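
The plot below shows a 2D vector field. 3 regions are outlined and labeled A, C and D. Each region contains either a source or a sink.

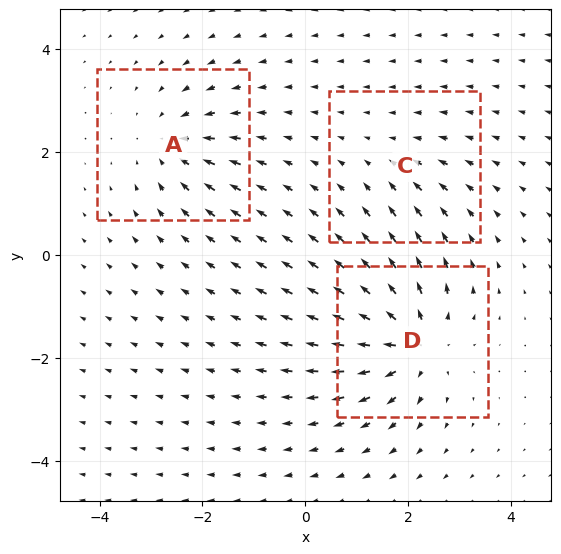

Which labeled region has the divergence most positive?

D

Divergence at each region's feature centre — A: about -4, C: about -2, D: about +6. Region D is most positive.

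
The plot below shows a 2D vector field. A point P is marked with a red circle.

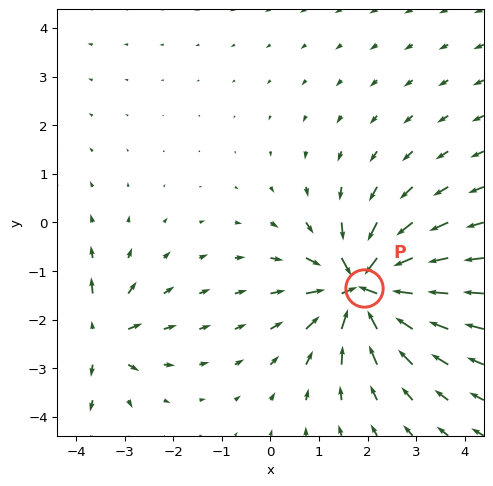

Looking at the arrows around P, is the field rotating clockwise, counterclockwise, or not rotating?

Near P at (1.9, -1.3) the arrows show no circulation. The curl there is ≈0.

not rotating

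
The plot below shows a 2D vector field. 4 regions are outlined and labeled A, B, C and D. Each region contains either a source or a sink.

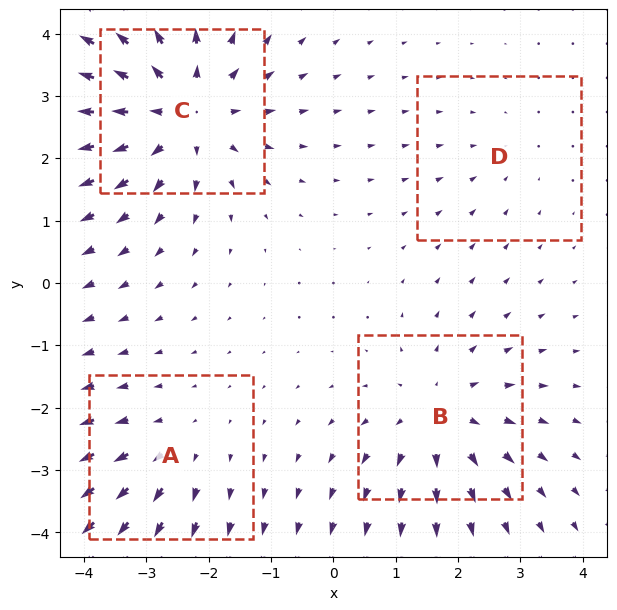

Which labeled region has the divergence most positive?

C

Divergence at each region's feature centre — A: about +3, B: about +4, C: about +6, D: about -2. Region C is most positive.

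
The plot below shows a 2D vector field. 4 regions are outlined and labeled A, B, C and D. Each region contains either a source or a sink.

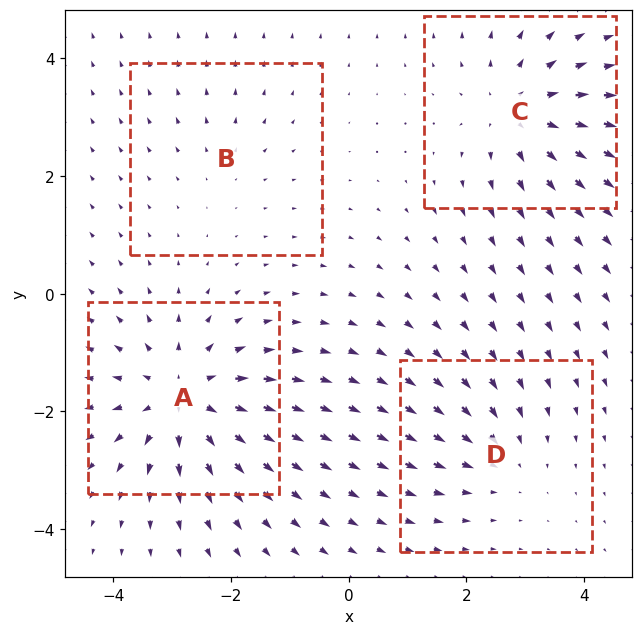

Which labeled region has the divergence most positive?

Divergence at each region's feature centre — A: about +6, B: about +2, C: about +5, D: about -3. Region A is most positive.

A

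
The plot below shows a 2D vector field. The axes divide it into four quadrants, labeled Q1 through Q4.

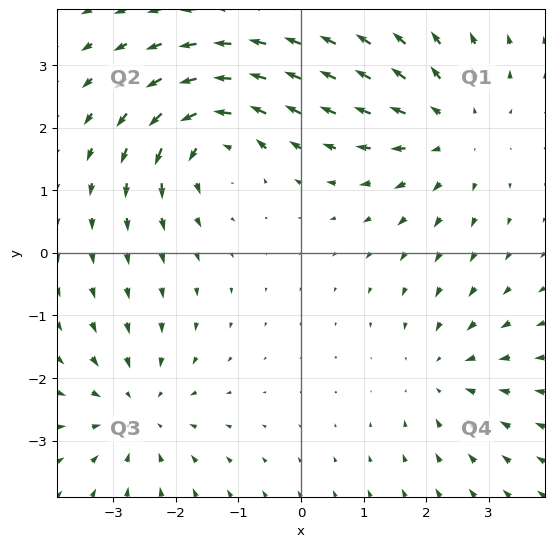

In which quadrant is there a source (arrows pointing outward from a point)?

The source sits at approximately (2.4, 2.0), which lies in quadrant Q1. The divergence there is about +4, positive as expected for a source.

Q1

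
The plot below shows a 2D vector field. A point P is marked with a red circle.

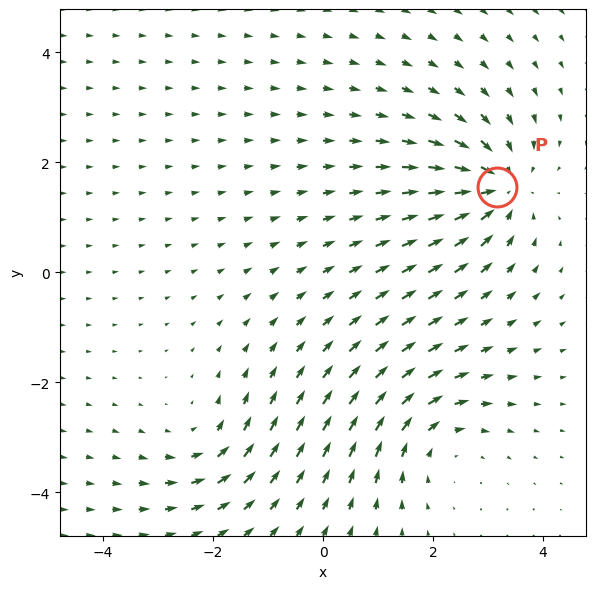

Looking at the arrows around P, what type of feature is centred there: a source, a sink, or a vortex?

At P (3.2, 1.6) the arrows converge inward. Divergence about -6, curl ≈0 — negative divergence with near-zero curl is a sink.

sink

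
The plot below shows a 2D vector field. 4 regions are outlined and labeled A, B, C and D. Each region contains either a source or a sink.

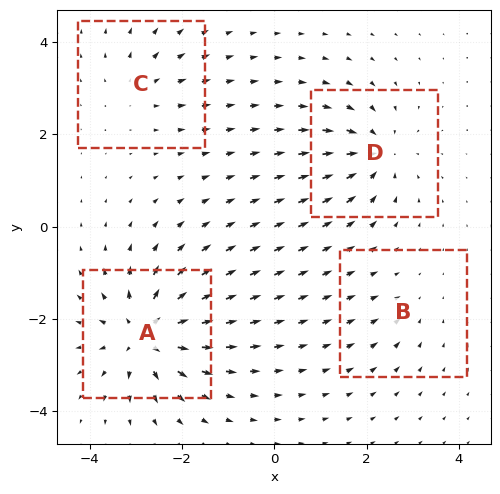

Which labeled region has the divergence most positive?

Divergence at each region's feature centre — A: about +9, B: about -3, C: about +4, D: about -6. Region A is most positive.

A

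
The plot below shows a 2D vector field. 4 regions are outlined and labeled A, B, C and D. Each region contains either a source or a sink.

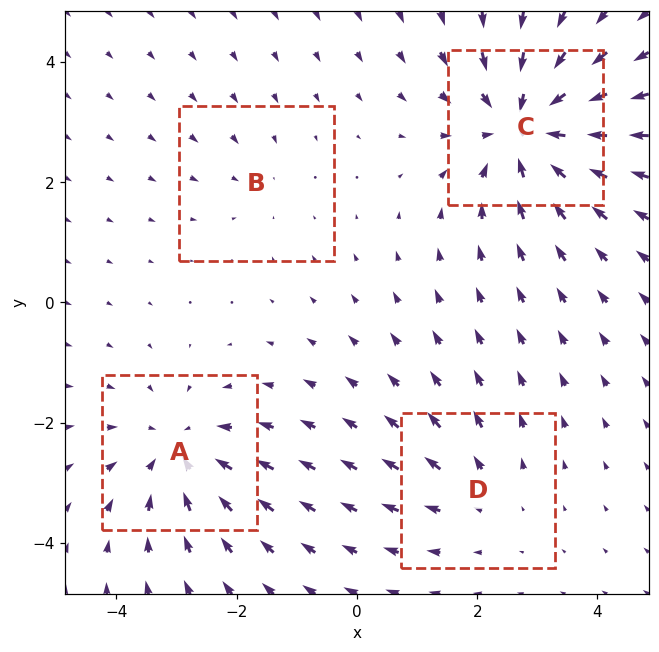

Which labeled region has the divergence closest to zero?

Divergence at each region's feature centre — A: about -4, B: about -2, C: about -7, D: about +3. Region B is closest to zero.

B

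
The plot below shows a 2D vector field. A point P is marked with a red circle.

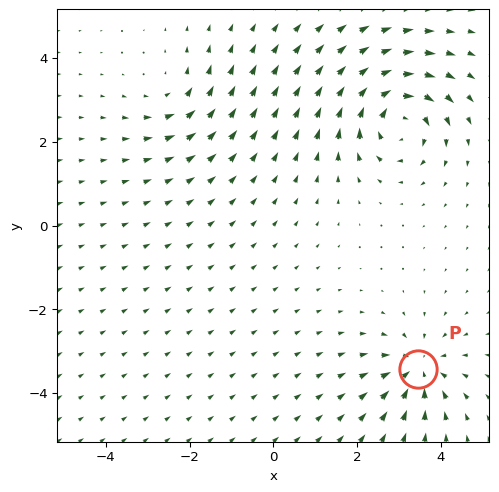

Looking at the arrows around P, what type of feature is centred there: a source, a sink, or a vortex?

At P (3.5, -3.4) the arrows converge inward. Divergence about -4, curl ≈0 — negative divergence with near-zero curl is a sink.

sink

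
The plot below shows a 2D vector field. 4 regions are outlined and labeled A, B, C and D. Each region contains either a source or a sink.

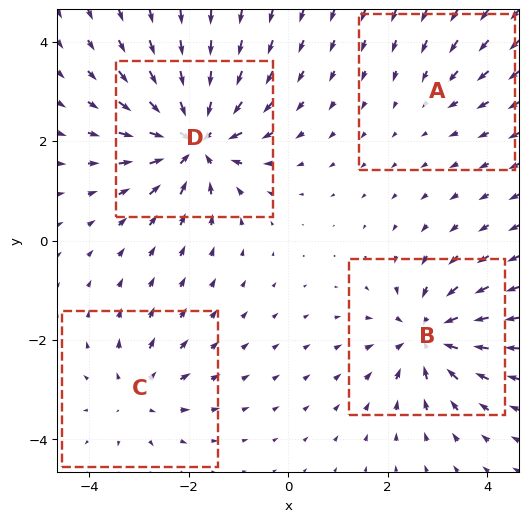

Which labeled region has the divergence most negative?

Divergence at each region's feature centre — A: about -2, B: about -6, C: about +4, D: about -8. Region D is most negative.

D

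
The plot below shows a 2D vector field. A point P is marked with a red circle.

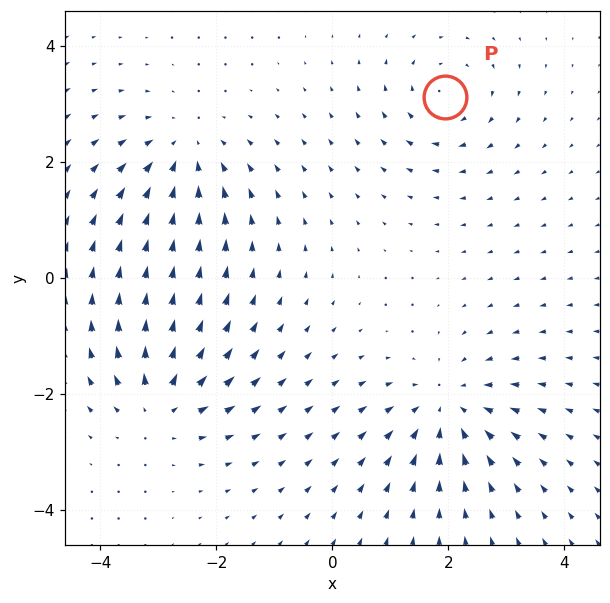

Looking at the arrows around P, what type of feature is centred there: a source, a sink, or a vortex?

At P (2.0, 3.1) the arrows circulate clockwise. Divergence ≈0, curl about -4 — near-zero divergence with nonzero curl is a vortex.

vortex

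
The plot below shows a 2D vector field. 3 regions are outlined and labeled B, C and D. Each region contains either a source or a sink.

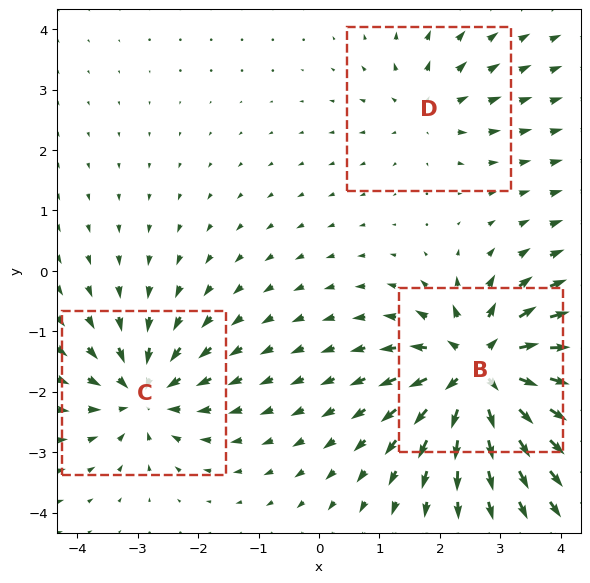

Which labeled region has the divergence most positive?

Divergence at each region's feature centre — B: about +7, C: about -4, D: about +3. Region B is most positive.

B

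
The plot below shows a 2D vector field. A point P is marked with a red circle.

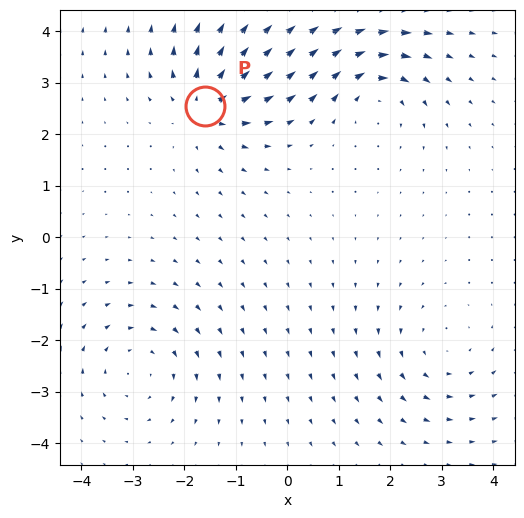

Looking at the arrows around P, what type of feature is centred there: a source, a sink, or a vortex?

At P (-1.6, 2.6) the arrows spread outward. Divergence about +6, curl ≈0 — positive divergence with near-zero curl is a source.

source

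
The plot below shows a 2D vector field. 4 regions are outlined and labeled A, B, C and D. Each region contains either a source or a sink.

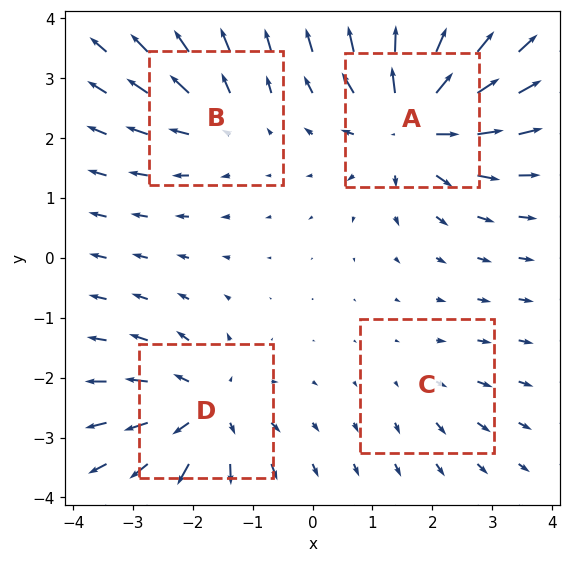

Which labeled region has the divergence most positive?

Divergence at each region's feature centre — A: about +8, B: about +4, C: about +2, D: about +6. Region A is most positive.

A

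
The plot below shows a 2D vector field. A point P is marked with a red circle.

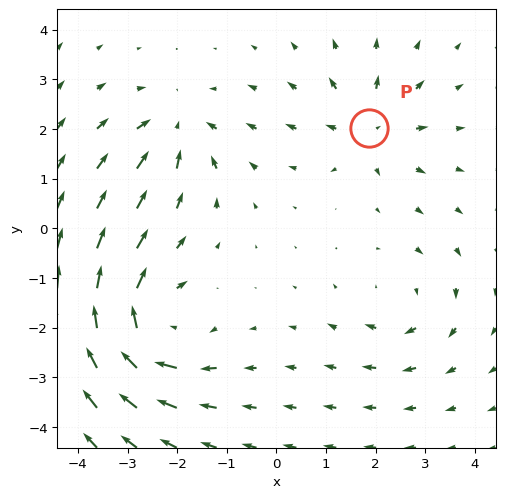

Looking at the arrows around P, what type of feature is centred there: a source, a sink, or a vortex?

source

At P (1.9, 2.0) the arrows spread outward. Divergence about +4, curl ≈0 — positive divergence with near-zero curl is a source.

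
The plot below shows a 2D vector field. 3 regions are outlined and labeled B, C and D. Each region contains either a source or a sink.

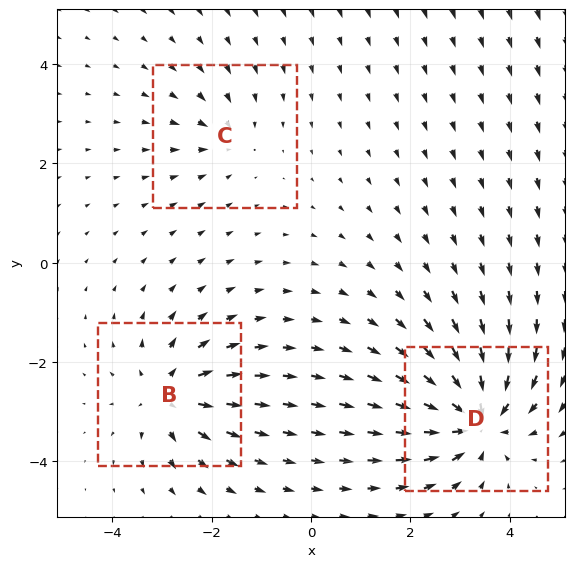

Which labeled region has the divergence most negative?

Divergence at each region's feature centre — B: about +4, C: about -2, D: about -6. Region D is most negative.

D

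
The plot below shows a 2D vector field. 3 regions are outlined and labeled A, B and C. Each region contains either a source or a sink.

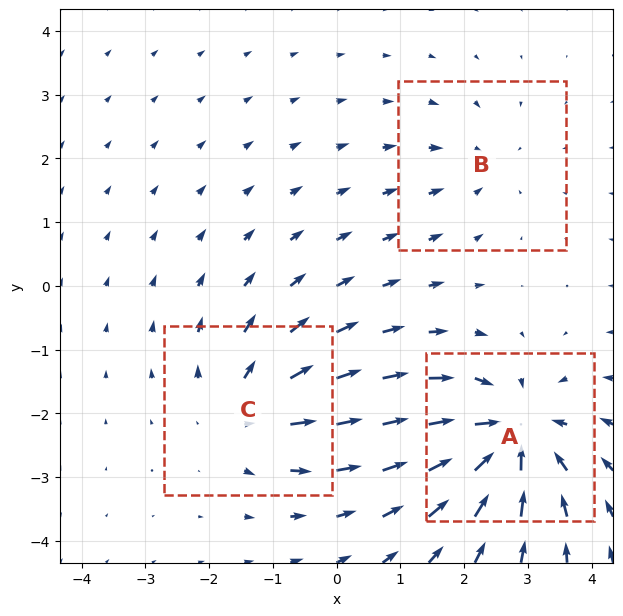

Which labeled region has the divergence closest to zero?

Divergence at each region's feature centre — A: about -5, B: about -2, C: about +3. Region B is closest to zero.

B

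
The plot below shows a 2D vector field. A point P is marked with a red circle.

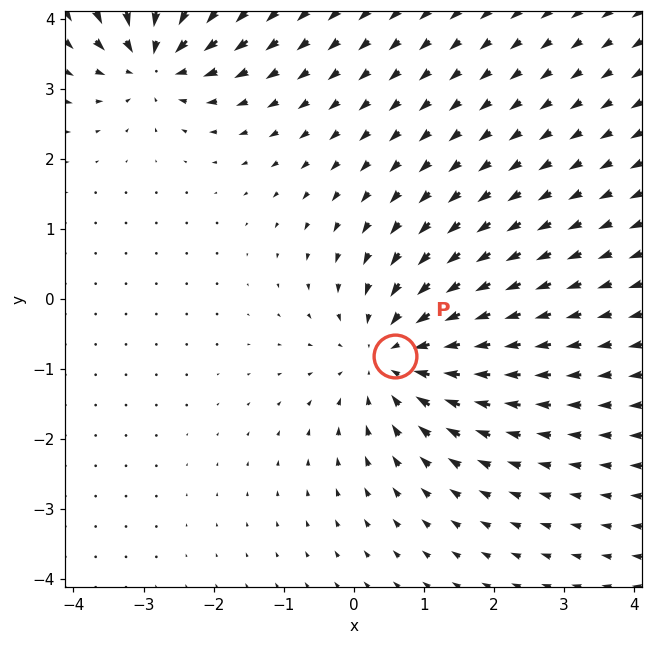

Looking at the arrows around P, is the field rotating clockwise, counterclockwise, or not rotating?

Near P at (0.6, -0.8) the arrows show no circulation. The curl there is ≈0.

not rotating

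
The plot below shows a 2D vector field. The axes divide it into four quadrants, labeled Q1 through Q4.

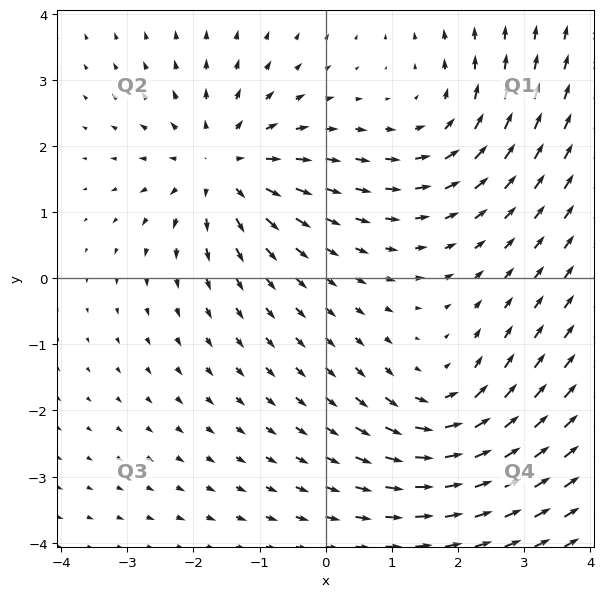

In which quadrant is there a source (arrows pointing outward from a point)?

The source sits at approximately (-1.6, 1.7), which lies in quadrant Q2. The divergence there is about +4, positive as expected for a source.

Q2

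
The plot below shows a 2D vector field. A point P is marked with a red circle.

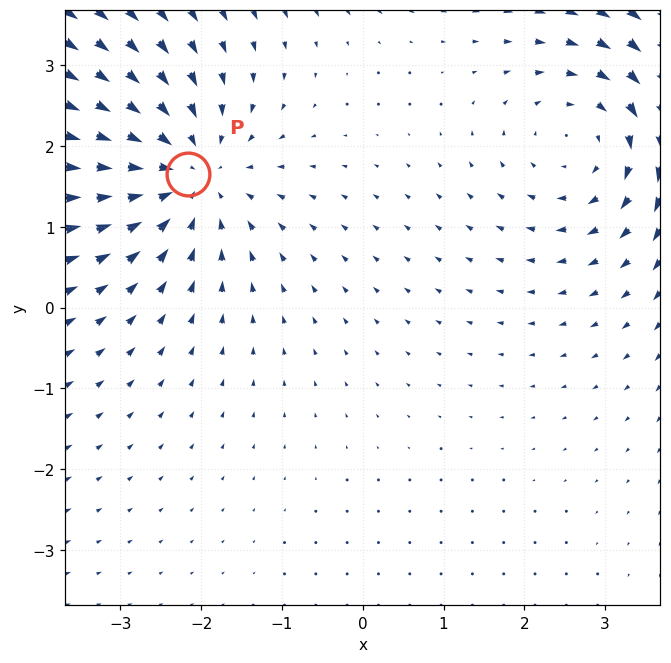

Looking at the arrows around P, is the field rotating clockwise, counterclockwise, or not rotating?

Near P at (-2.2, 1.6) the arrows show no circulation. The curl there is ≈0.

not rotating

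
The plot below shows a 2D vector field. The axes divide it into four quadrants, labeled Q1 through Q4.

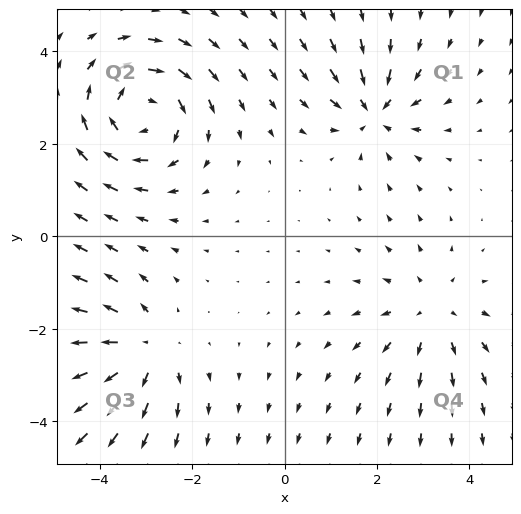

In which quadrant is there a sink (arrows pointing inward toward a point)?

The sink sits at approximately (1.9, 2.7), which lies in quadrant Q1. The divergence there is about -4, negative as expected for a sink.

Q1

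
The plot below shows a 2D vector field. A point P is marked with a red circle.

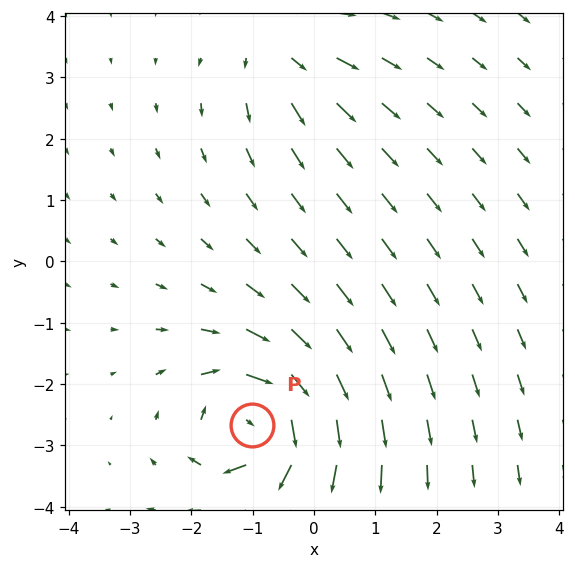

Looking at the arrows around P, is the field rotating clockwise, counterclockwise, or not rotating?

clockwise

Near P at (-1.0, -2.7) the arrows circulate clockwise. The curl (z-component) there is about -7; negative curl means clockwise rotation.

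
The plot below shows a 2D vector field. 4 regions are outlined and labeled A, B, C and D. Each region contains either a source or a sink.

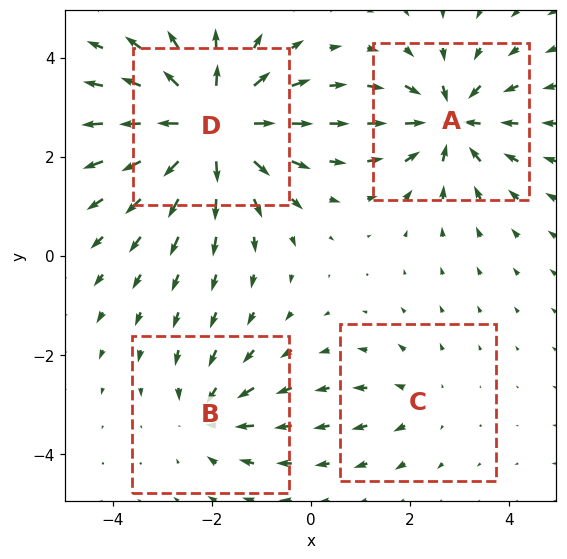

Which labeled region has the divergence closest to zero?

Divergence at each region's feature centre — A: about -6, B: about -4, C: about +2, D: about +9. Region C is closest to zero.

C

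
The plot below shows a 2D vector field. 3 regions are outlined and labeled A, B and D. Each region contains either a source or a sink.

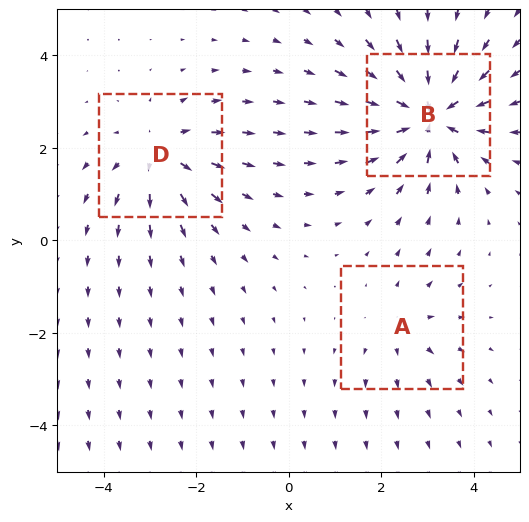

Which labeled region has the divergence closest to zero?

Divergence at each region's feature centre — A: about +2, B: about -6, D: about +4. Region A is closest to zero.

A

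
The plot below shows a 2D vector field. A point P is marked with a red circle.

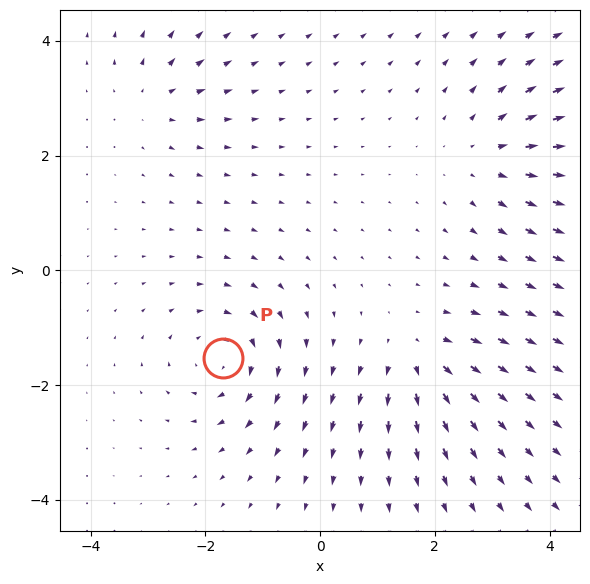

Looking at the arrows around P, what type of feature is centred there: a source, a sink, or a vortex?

vortex

At P (-1.7, -1.5) the arrows circulate clockwise. Divergence ≈0, curl about -5 — near-zero divergence with nonzero curl is a vortex.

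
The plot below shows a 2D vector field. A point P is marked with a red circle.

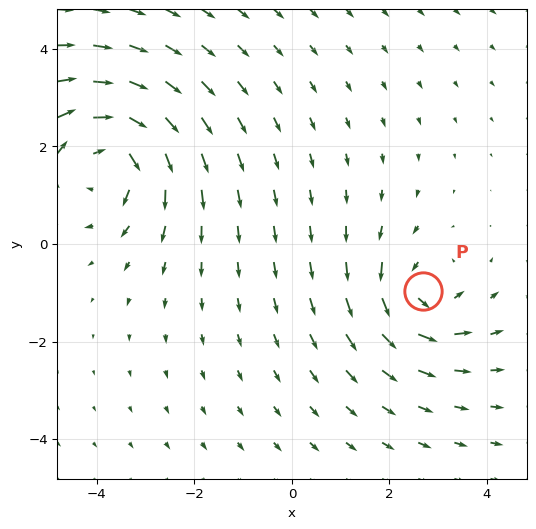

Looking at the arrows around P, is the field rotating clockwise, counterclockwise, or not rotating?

Near P at (2.7, -1.0) the arrows circulate counterclockwise. The curl (z-component) there is about +4; positive curl means counterclockwise rotation.

counterclockwise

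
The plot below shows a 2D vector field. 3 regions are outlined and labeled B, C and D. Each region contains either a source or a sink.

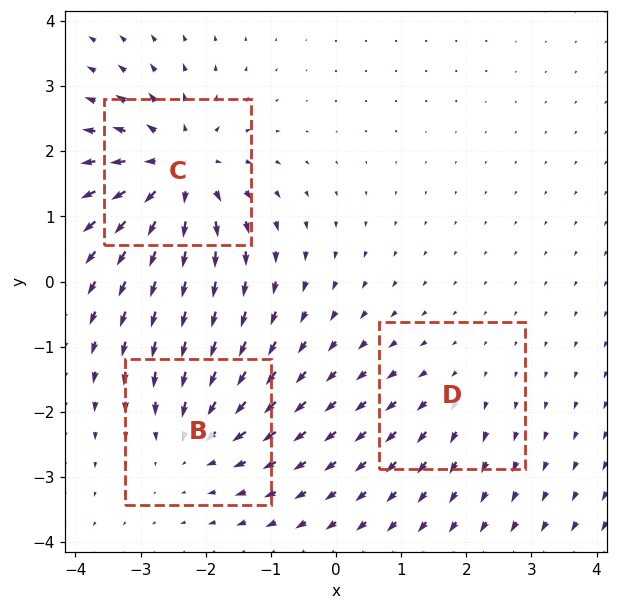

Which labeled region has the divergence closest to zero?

D

Divergence at each region's feature centre — B: about -4, C: about +6, D: about +2. Region D is closest to zero.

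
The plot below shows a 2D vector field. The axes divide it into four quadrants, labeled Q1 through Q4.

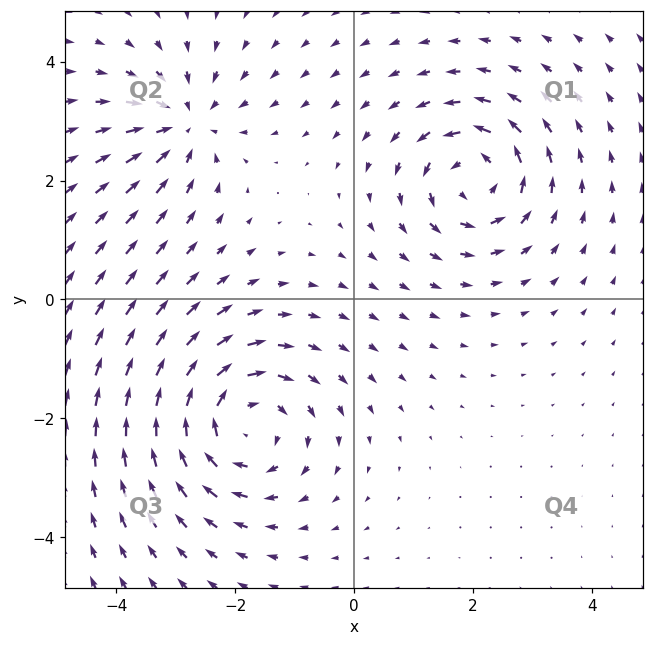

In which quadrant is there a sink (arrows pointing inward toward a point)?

Q2

The sink sits at approximately (-2.8, 3.0), which lies in quadrant Q2. The divergence there is about -3, negative as expected for a sink.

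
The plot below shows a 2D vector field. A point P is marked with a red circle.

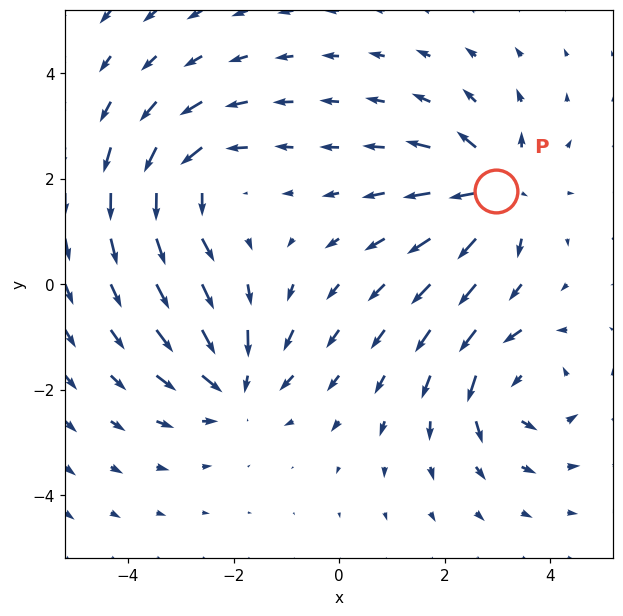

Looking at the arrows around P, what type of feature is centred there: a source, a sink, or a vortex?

source

At P (3.0, 1.8) the arrows spread outward. Divergence about +5, curl ≈0 — positive divergence with near-zero curl is a source.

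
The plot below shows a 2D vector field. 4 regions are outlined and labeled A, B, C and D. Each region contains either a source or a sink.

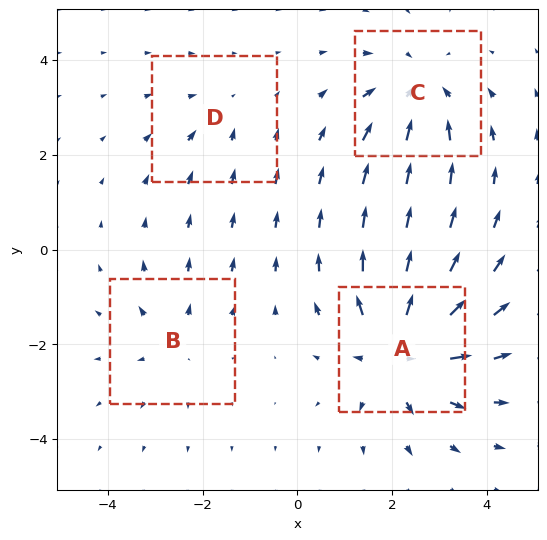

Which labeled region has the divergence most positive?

A

Divergence at each region's feature centre — A: about +6, B: about +3, C: about -4, D: about -2. Region A is most positive.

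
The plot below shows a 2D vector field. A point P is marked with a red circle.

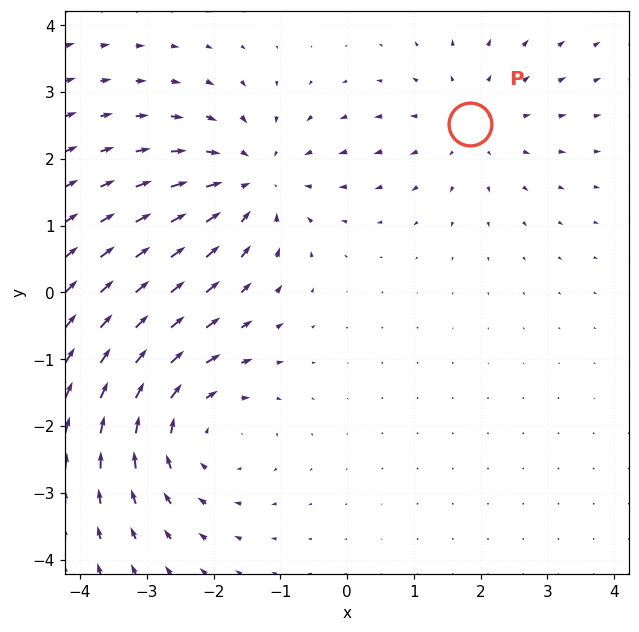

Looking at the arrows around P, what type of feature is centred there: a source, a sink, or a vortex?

source

At P (1.8, 2.5) the arrows spread outward. Divergence about +2, curl ≈0 — positive divergence with near-zero curl is a source.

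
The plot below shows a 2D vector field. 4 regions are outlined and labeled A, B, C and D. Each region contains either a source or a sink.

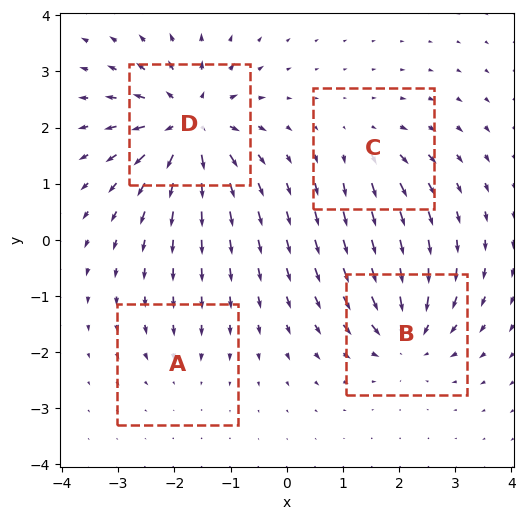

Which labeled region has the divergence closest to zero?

Divergence at each region's feature centre — A: about -3, B: about -6, C: about +4, D: about +9. Region A is closest to zero.

A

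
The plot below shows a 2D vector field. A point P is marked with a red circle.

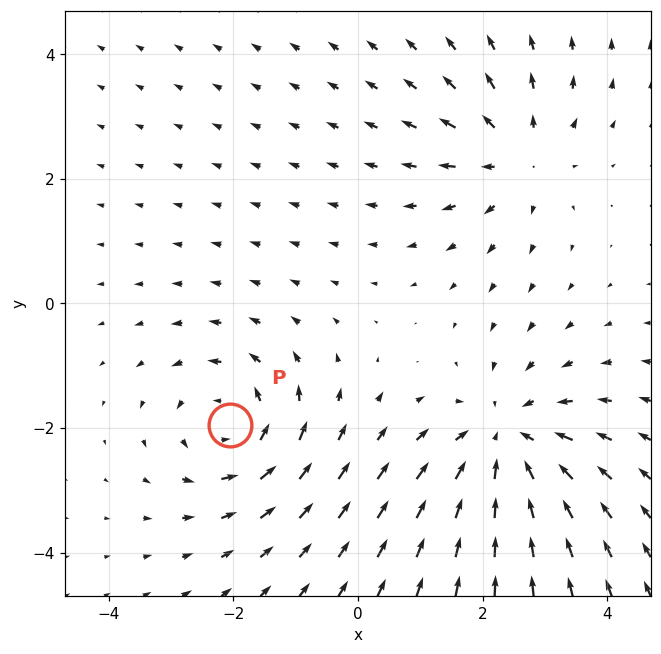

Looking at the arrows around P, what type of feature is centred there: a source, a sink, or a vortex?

At P (-2.1, -1.9) the arrows circulate counterclockwise. Divergence ≈0, curl about +4 — near-zero divergence with nonzero curl is a vortex.

vortex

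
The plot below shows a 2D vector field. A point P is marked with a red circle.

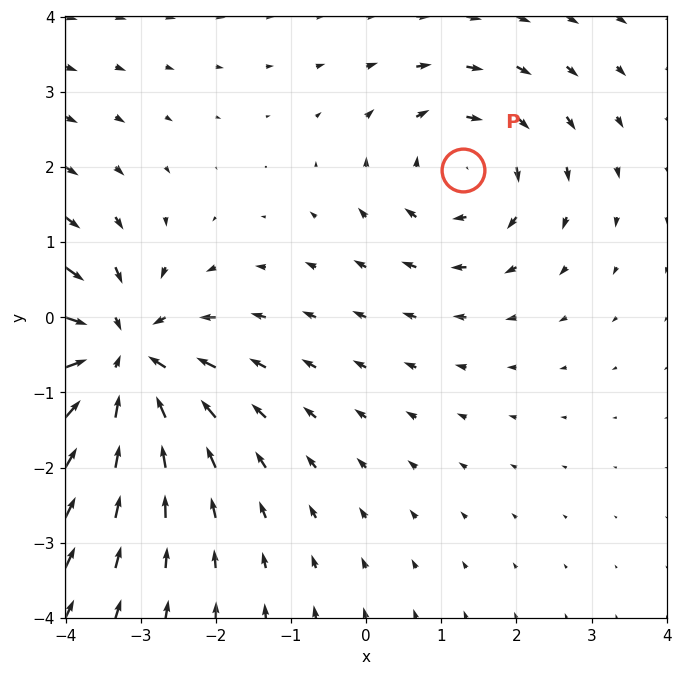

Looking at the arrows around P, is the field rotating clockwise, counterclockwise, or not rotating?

Near P at (1.3, 2.0) the arrows circulate clockwise. The curl (z-component) there is about -3; negative curl means clockwise rotation.

clockwise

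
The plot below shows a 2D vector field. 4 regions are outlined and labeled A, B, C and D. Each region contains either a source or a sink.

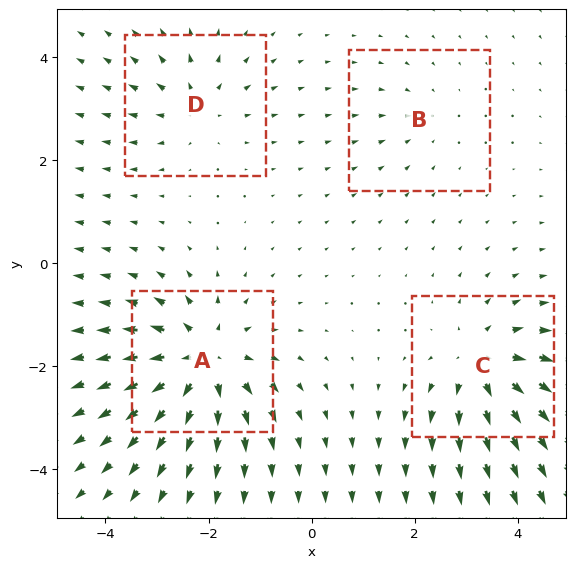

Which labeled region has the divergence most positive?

Divergence at each region's feature centre — A: about +7, B: about -2, C: about +6, D: about +4. Region A is most positive.

A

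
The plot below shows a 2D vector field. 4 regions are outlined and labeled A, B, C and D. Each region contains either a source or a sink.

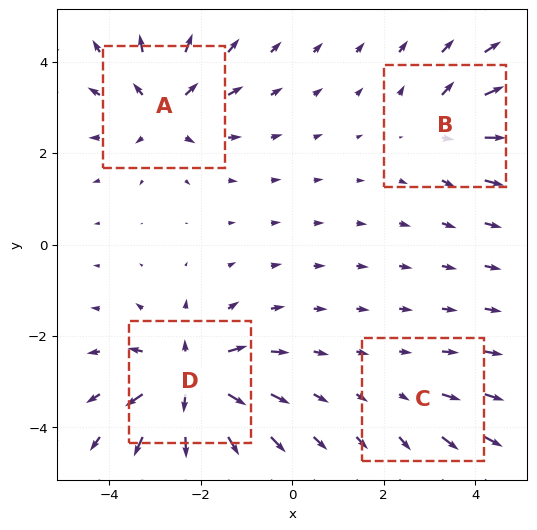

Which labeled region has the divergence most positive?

Divergence at each region's feature centre — A: about +5, B: about +4, C: about +2, D: about +8. Region D is most positive.

D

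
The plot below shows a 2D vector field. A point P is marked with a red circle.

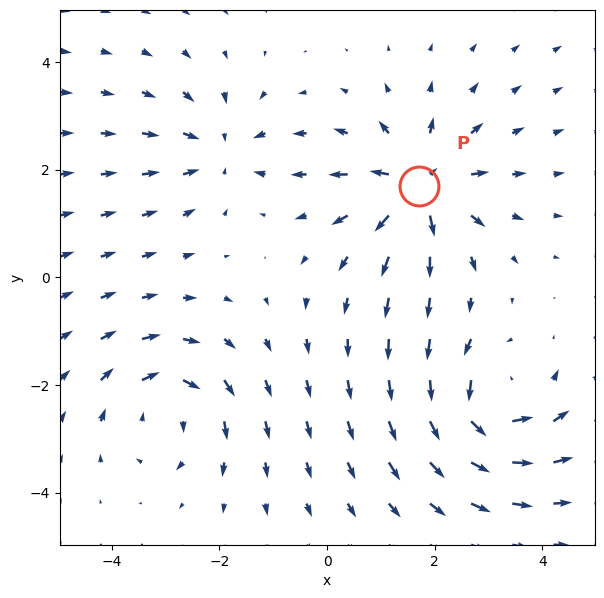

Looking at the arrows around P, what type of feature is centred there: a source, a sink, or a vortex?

source

At P (1.7, 1.7) the arrows spread outward. Divergence about +5, curl ≈0 — positive divergence with near-zero curl is a source.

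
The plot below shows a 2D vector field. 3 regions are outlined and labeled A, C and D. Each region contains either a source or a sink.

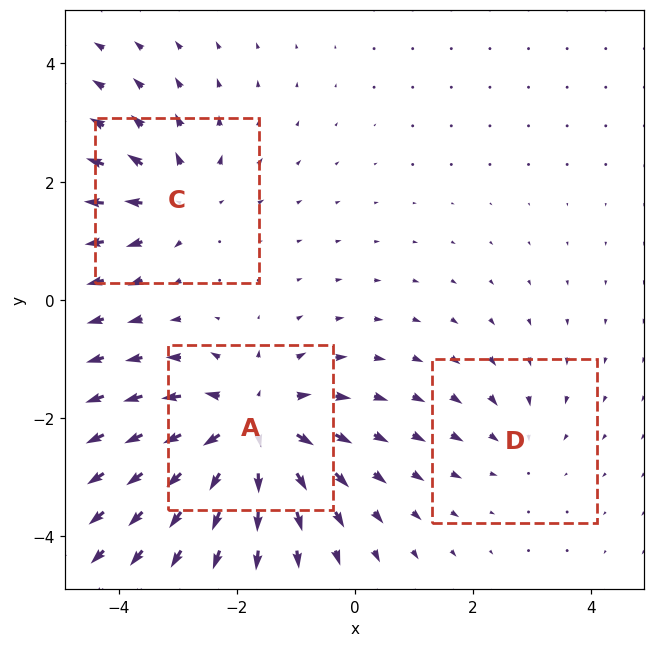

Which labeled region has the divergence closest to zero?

Divergence at each region's feature centre — A: about +5, C: about +3, D: about -2. Region D is closest to zero.

D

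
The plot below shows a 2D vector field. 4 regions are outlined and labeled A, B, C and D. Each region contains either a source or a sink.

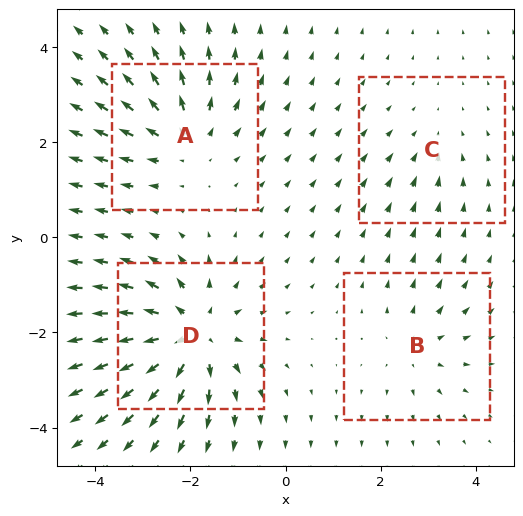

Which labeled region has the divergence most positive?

D

Divergence at each region's feature centre — A: about +5, B: about +3, C: about -2, D: about +7. Region D is most positive.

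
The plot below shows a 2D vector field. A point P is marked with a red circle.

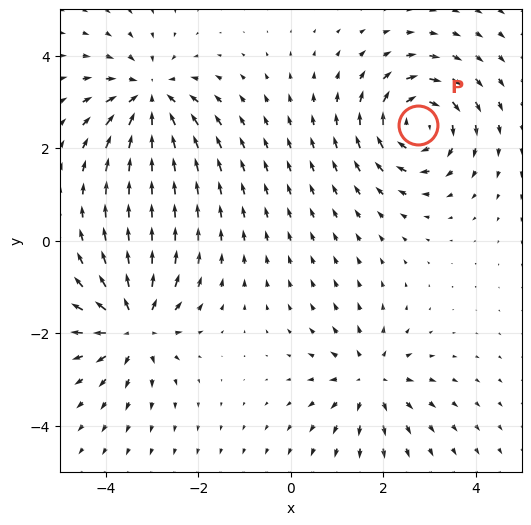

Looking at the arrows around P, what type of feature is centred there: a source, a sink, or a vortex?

vortex

At P (2.8, 2.5) the arrows circulate clockwise. Divergence ≈0, curl about -5 — near-zero divergence with nonzero curl is a vortex.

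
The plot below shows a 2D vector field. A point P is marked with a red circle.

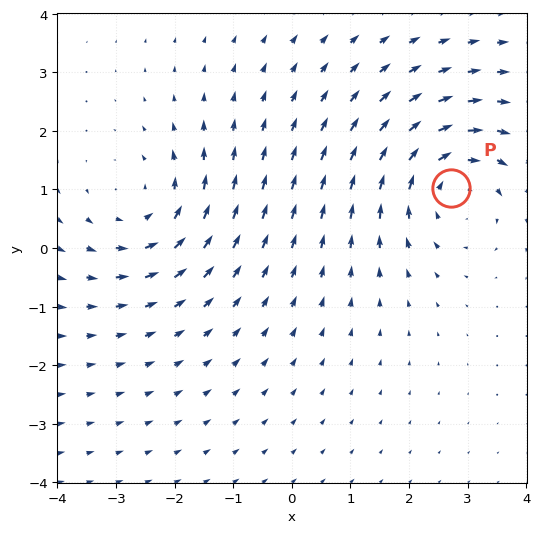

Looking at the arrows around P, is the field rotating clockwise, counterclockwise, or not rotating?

Near P at (2.7, 1.0) the arrows circulate clockwise. The curl (z-component) there is about -3; negative curl means clockwise rotation.

clockwise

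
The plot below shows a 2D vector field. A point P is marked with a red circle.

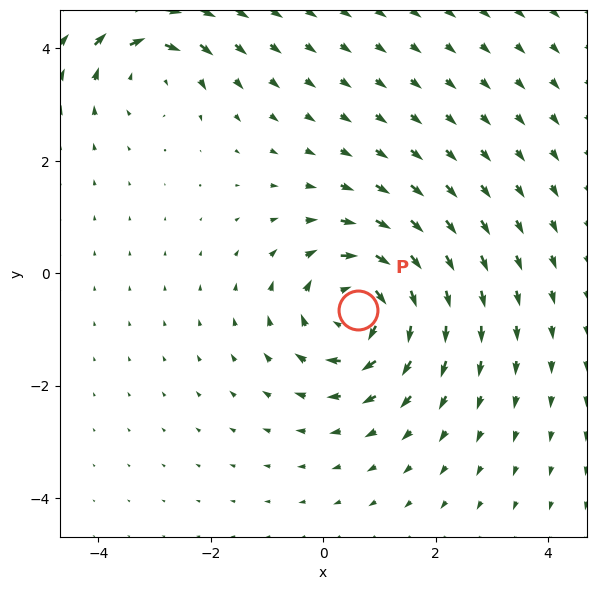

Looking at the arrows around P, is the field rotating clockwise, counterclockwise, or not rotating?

clockwise

Near P at (0.6, -0.6) the arrows circulate clockwise. The curl (z-component) there is about -5; negative curl means clockwise rotation.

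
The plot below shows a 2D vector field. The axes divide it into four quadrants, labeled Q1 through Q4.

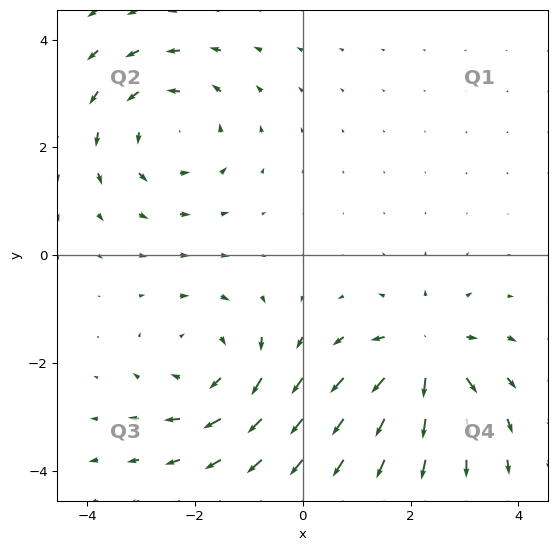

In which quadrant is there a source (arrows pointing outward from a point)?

The source sits at approximately (2.3, -1.9), which lies in quadrant Q4. The divergence there is about +4, positive as expected for a source.

Q4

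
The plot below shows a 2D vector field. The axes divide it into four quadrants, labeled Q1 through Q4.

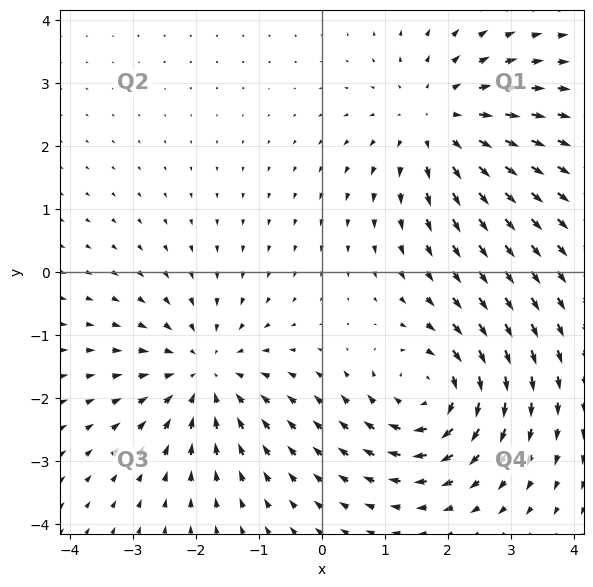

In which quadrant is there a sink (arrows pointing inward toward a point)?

The sink sits at approximately (-1.9, -1.6), which lies in quadrant Q3. The divergence there is about -4, negative as expected for a sink.

Q3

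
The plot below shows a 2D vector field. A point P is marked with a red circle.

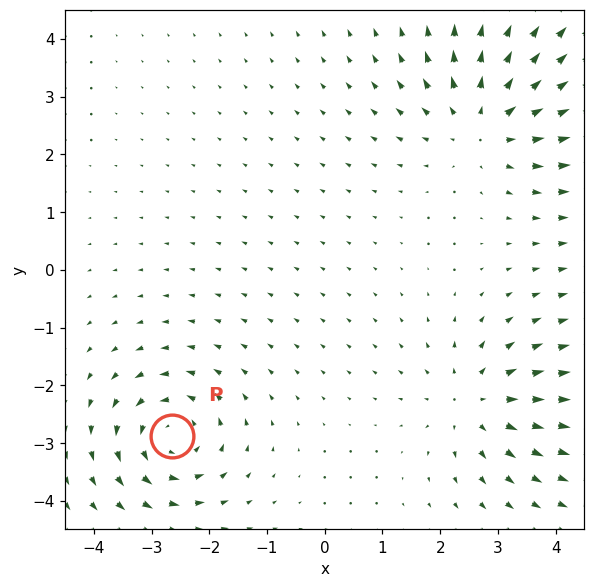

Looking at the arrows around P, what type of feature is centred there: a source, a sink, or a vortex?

vortex

At P (-2.6, -2.9) the arrows circulate counterclockwise. Divergence ≈0, curl about +4 — near-zero divergence with nonzero curl is a vortex.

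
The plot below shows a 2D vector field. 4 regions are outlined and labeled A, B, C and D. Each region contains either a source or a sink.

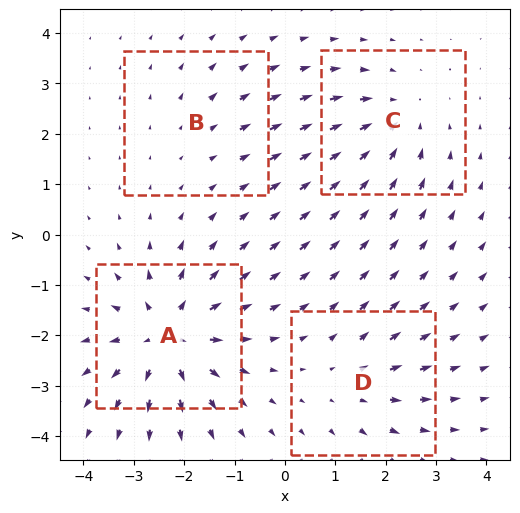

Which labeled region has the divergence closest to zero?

Divergence at each region's feature centre — A: about +7, B: about +2, C: about -4, D: about +3. Region B is closest to zero.

B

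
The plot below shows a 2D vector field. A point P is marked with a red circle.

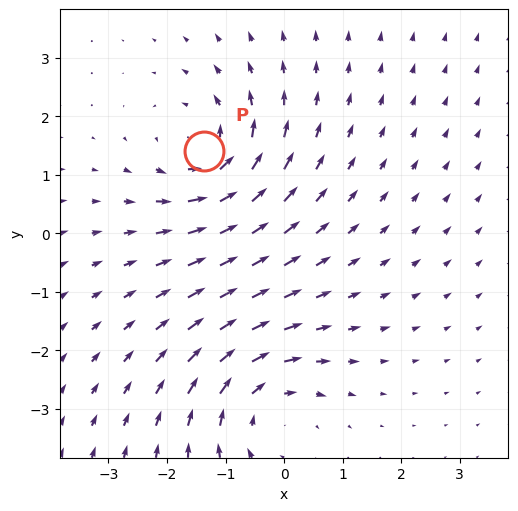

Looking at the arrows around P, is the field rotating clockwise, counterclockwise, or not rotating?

counterclockwise

Near P at (-1.4, 1.4) the arrows circulate counterclockwise. The curl (z-component) there is about +5; positive curl means counterclockwise rotation.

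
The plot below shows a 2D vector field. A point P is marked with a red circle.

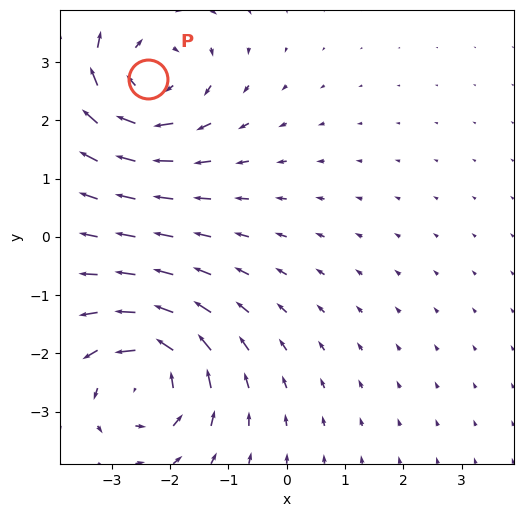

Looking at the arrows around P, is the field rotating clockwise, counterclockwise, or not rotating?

Near P at (-2.4, 2.7) the arrows circulate clockwise. The curl (z-component) there is about -4; negative curl means clockwise rotation.

clockwise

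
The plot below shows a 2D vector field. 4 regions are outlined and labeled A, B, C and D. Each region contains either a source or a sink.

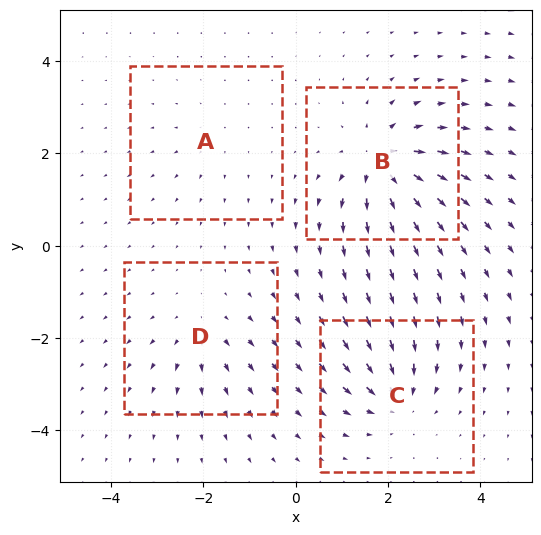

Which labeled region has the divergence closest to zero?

A

Divergence at each region's feature centre — A: about +2, B: about +8, C: about -6, D: about +4. Region A is closest to zero.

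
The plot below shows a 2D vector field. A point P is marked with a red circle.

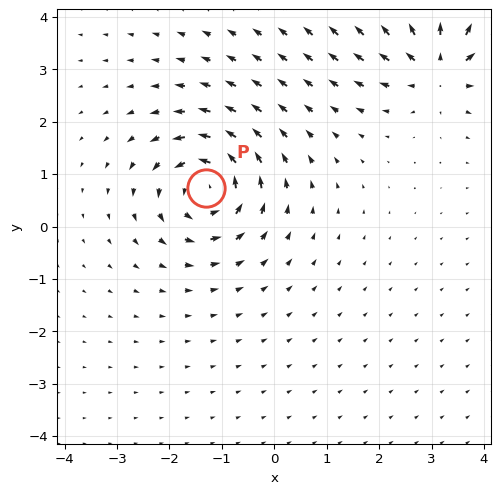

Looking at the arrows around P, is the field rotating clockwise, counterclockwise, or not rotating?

Near P at (-1.3, 0.7) the arrows circulate counterclockwise. The curl (z-component) there is about +6; positive curl means counterclockwise rotation.

counterclockwise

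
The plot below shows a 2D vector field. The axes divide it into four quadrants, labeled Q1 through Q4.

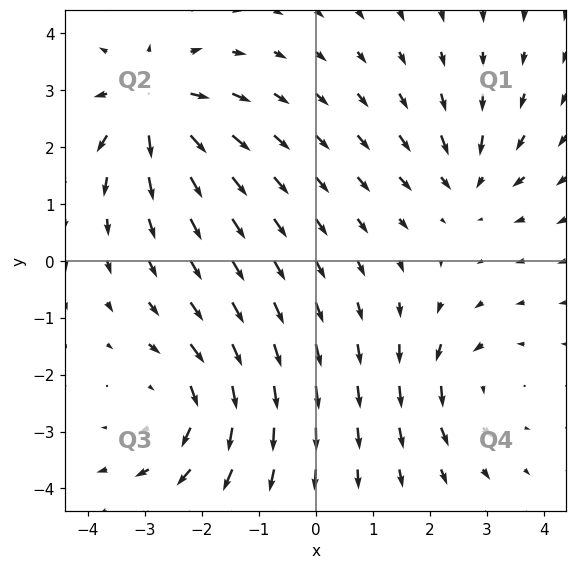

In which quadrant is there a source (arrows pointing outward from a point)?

The source sits at approximately (-2.9, 2.7), which lies in quadrant Q2. The divergence there is about +5, positive as expected for a source.

Q2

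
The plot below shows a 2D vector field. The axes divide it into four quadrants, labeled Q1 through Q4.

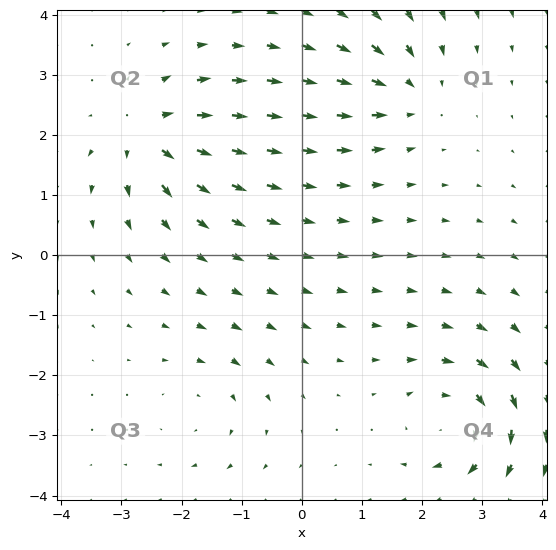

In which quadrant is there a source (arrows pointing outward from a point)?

Q2

The source sits at approximately (-2.6, 2.0), which lies in quadrant Q2. The divergence there is about +6, positive as expected for a source.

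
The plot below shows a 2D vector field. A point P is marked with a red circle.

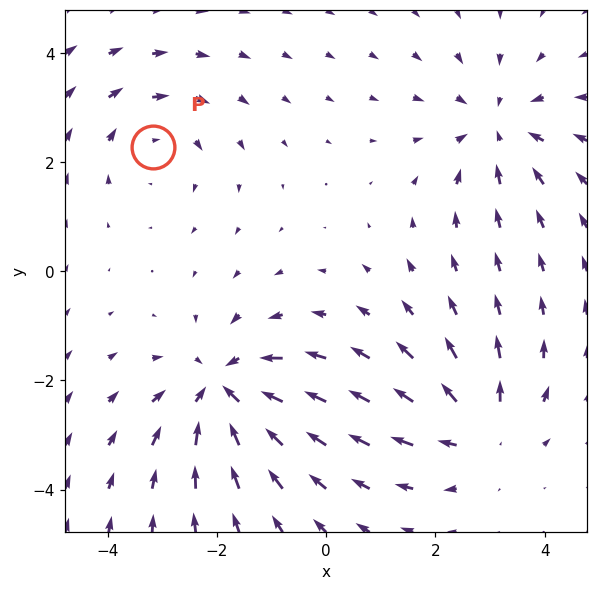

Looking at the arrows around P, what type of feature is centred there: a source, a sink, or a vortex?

vortex

At P (-3.2, 2.3) the arrows circulate clockwise. Divergence ≈0, curl about -2 — near-zero divergence with nonzero curl is a vortex.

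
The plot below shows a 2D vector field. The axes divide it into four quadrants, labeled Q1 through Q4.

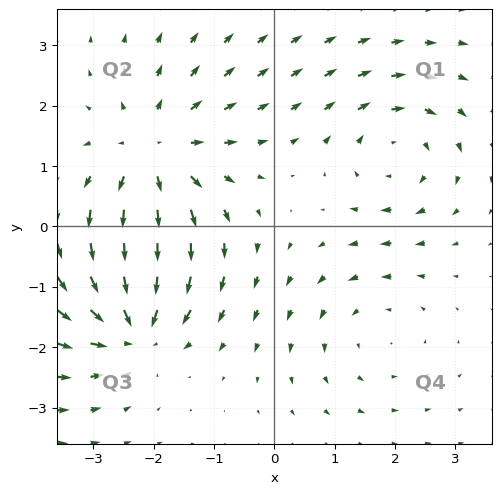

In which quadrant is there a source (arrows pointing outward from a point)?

Q2

The source sits at approximately (-2.0, 1.2), which lies in quadrant Q2. The divergence there is about +4, positive as expected for a source.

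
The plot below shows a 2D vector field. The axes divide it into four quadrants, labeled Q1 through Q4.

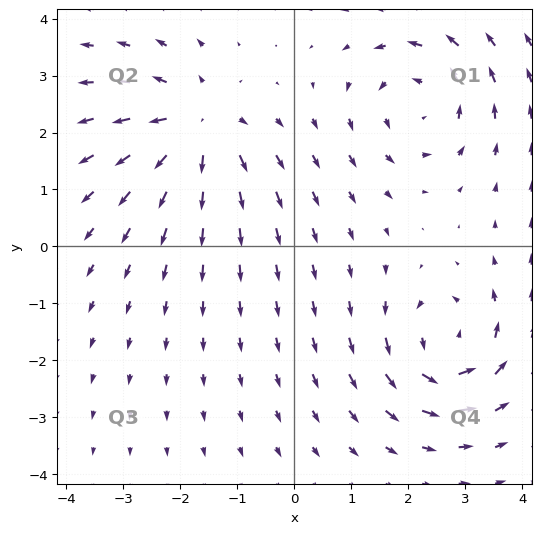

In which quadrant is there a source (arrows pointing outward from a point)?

The source sits at approximately (-1.7, 2.1), which lies in quadrant Q2. The divergence there is about +5, positive as expected for a source.

Q2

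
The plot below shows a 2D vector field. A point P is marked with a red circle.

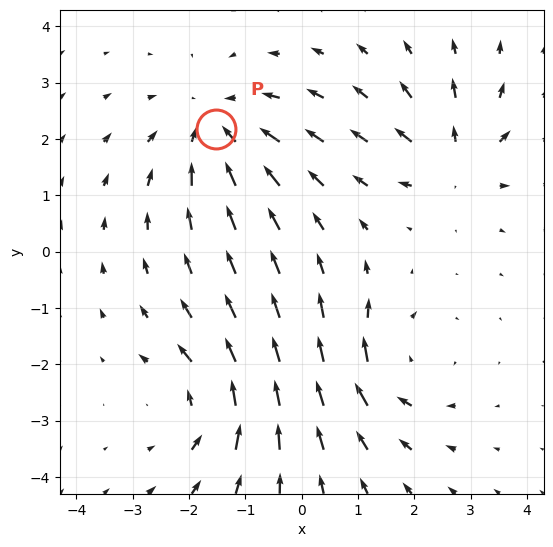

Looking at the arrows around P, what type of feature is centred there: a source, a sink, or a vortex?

sink

At P (-1.5, 2.2) the arrows converge inward. Divergence about -3, curl ≈0 — negative divergence with near-zero curl is a sink.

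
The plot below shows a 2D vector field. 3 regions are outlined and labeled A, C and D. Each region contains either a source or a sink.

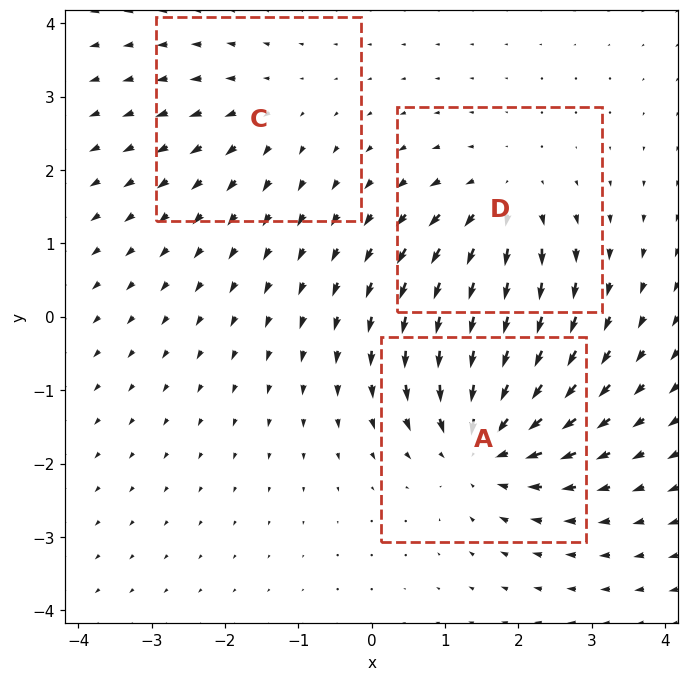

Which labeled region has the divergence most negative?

Divergence at each region's feature centre — A: about -5, C: about +2, D: about +4. Region A is most negative.

A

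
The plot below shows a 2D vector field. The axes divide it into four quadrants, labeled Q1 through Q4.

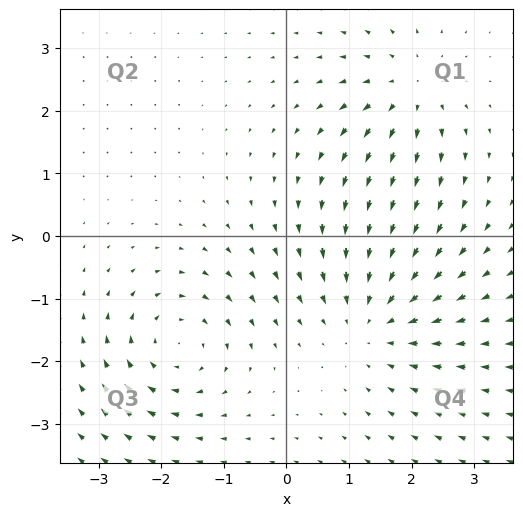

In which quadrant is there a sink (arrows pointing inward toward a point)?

The sink sits at approximately (1.4, -1.3), which lies in quadrant Q4. The divergence there is about -4, negative as expected for a sink.

Q4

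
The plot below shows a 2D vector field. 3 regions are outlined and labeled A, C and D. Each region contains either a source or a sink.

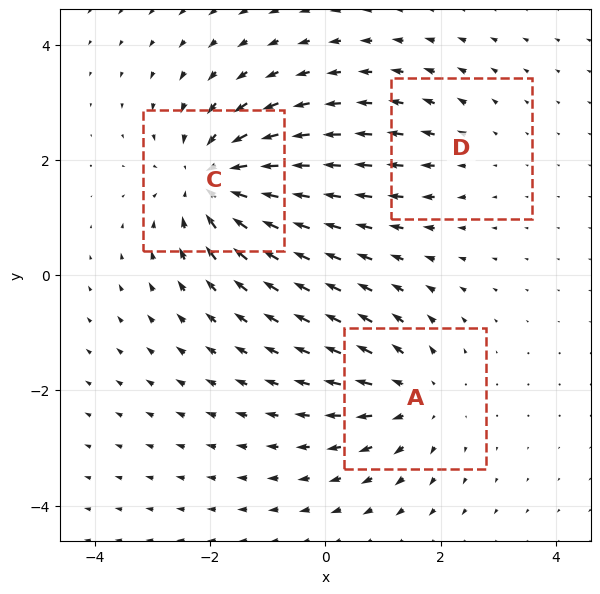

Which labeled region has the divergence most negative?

C

Divergence at each region's feature centre — A: about +3, C: about -5, D: about +2. Region C is most negative.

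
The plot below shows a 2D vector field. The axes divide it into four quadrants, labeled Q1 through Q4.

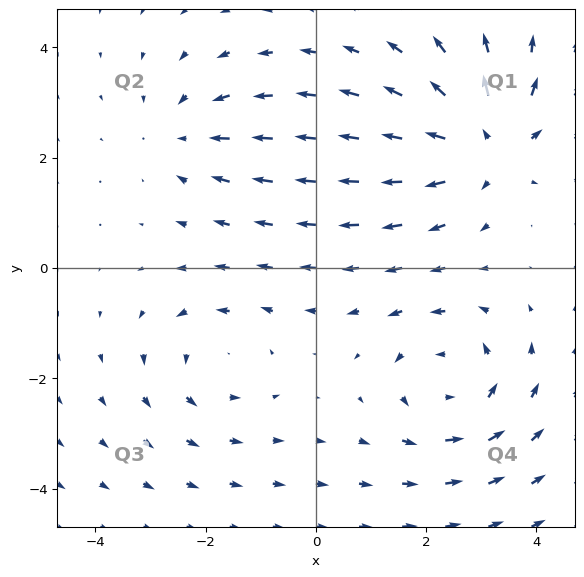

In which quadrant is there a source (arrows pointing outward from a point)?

Q1

The source sits at approximately (3.1, 2.2), which lies in quadrant Q1. The divergence there is about +4, positive as expected for a source.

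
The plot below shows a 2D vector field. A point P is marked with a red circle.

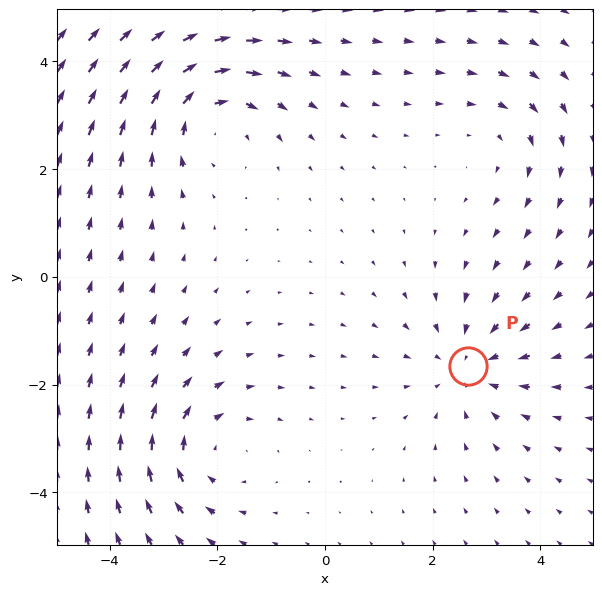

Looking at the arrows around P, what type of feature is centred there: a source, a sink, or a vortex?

sink

At P (2.6, -1.7) the arrows converge inward. Divergence about -4, curl ≈0 — negative divergence with near-zero curl is a sink.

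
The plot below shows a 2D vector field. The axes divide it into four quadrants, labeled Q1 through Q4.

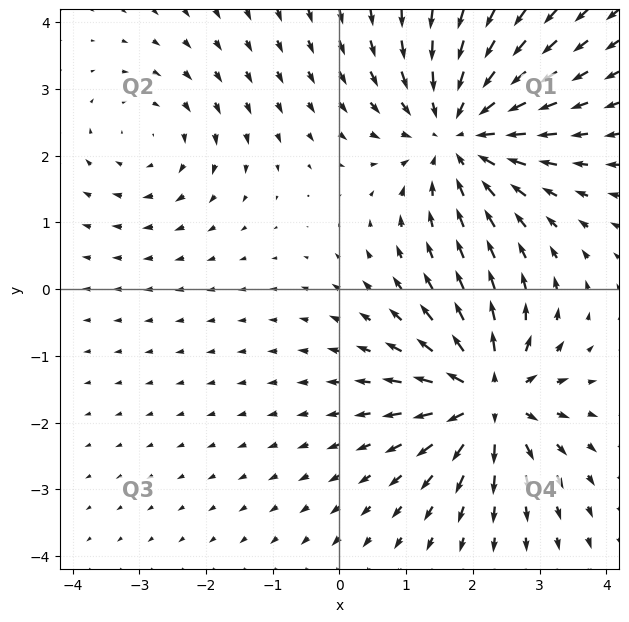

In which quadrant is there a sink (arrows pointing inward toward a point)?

The sink sits at approximately (1.8, 2.3), which lies in quadrant Q1. The divergence there is about -4, negative as expected for a sink.

Q1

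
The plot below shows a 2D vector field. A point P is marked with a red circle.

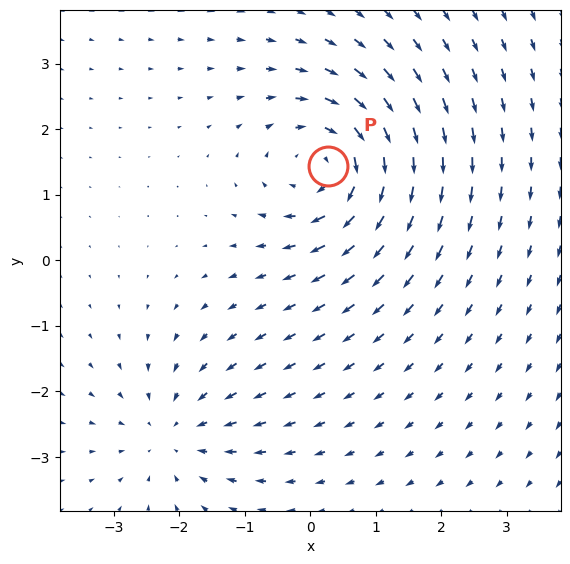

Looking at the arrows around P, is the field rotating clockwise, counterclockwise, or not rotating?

Near P at (0.3, 1.4) the arrows circulate clockwise. The curl (z-component) there is about -4; negative curl means clockwise rotation.

clockwise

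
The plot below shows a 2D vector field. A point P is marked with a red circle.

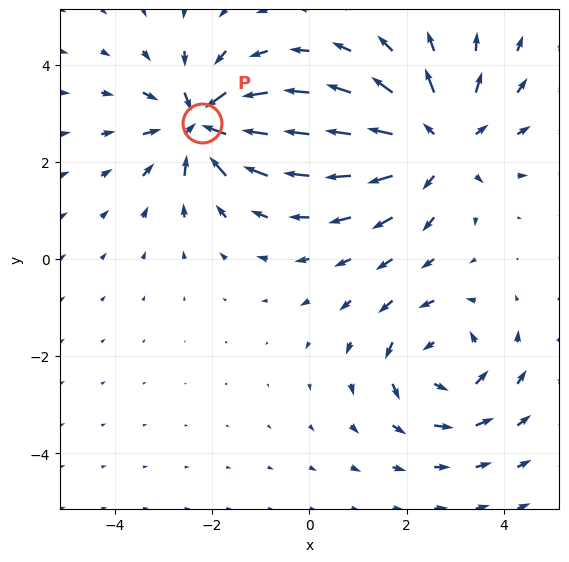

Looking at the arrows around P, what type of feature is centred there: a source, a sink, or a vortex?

At P (-2.2, 2.8) the arrows converge inward. Divergence about -5, curl ≈0 — negative divergence with near-zero curl is a sink.

sink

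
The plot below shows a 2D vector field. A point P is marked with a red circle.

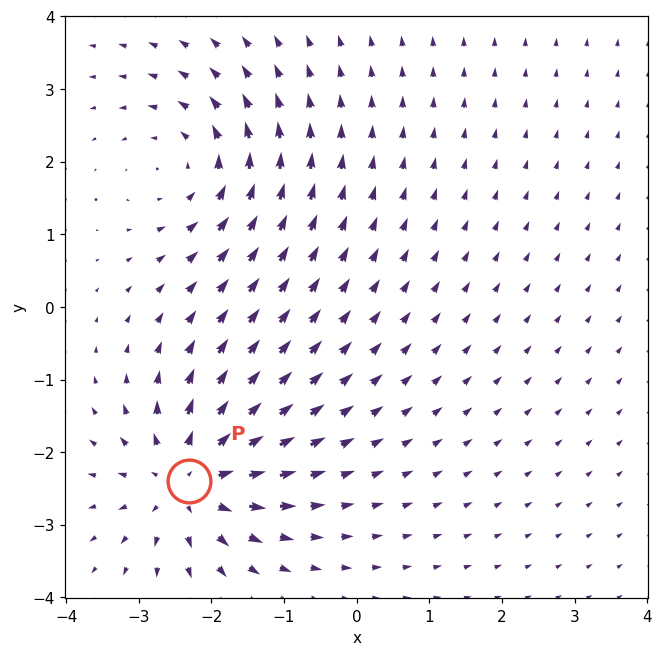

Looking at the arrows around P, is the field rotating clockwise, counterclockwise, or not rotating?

Near P at (-2.3, -2.4) the arrows show no circulation. The curl there is ≈0.

not rotating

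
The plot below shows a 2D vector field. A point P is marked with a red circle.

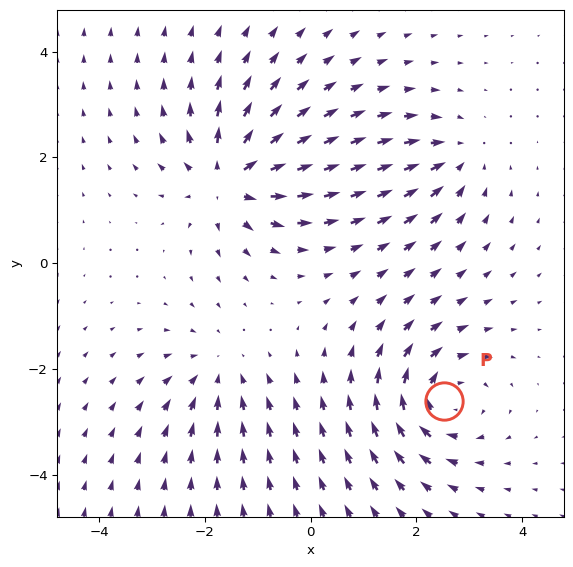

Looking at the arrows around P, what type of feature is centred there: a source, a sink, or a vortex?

At P (2.5, -2.6) the arrows circulate clockwise. Divergence ≈0, curl about -6 — near-zero divergence with nonzero curl is a vortex.

vortex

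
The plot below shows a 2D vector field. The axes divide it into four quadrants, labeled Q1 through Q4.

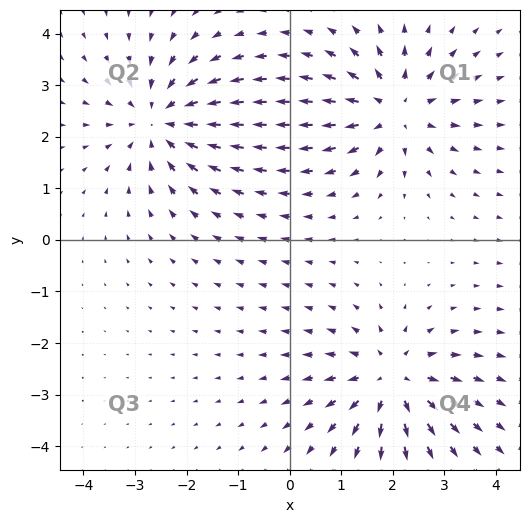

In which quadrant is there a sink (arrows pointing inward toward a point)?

The sink sits at approximately (-2.5, 2.3), which lies in quadrant Q2. The divergence there is about -3, negative as expected for a sink.

Q2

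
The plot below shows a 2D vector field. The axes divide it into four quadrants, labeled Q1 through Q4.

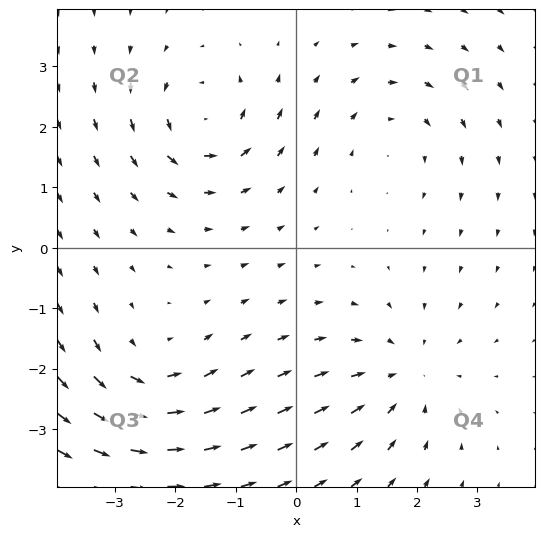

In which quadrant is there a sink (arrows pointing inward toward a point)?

Q4

The sink sits at approximately (1.8, -2.1), which lies in quadrant Q4. The divergence there is about -3, negative as expected for a sink.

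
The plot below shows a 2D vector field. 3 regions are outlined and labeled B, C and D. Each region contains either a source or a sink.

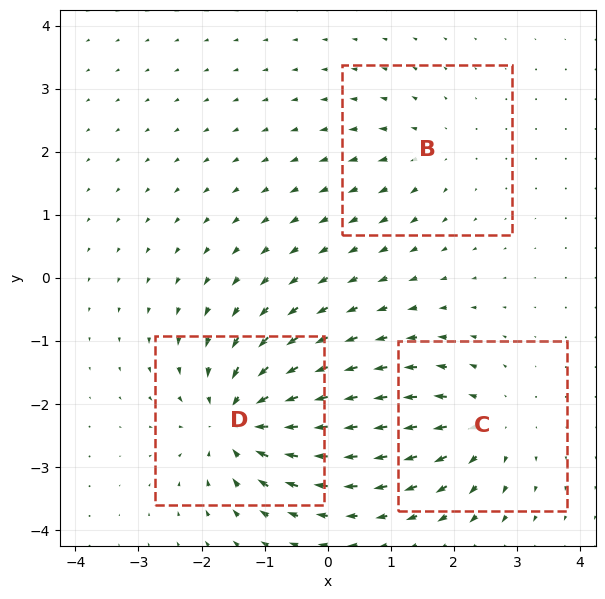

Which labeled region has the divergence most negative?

Divergence at each region's feature centre — B: about +2, C: about +4, D: about -6. Region D is most negative.

D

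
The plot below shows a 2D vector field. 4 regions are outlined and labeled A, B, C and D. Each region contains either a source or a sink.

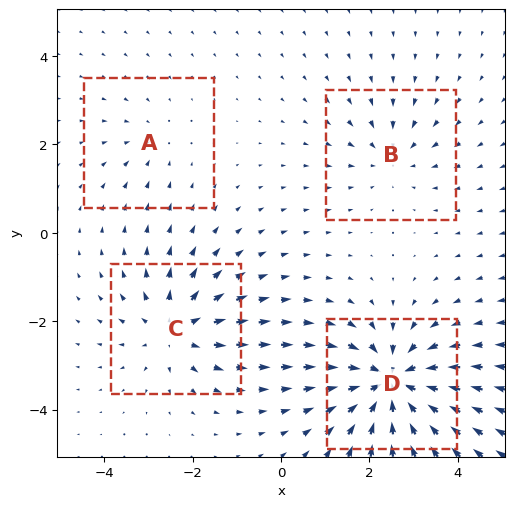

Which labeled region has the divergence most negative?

D

Divergence at each region's feature centre — A: about -2, B: about -3, C: about +5, D: about -7. Region D is most negative.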